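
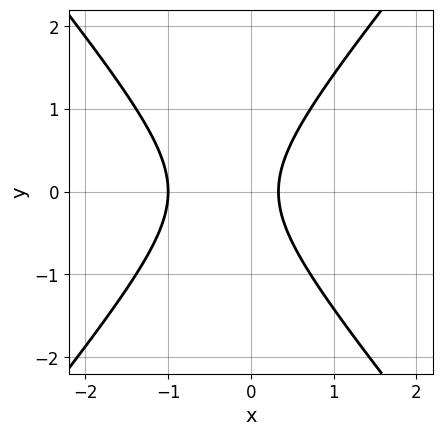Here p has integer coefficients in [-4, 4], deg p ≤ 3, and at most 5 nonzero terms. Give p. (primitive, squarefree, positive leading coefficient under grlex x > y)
3*x^2 - 2*y^2 + 2*x - 1

deg p = 2. No degree-1 curve has this shape.
Symmetries: it's symmetric under y → −y, forcing even powers of y.
Reading off the gridlines: it misses every integer gridline on the y-axis; one x-axis crossing is at x = -1.
Fitting integer coefficients to these (and the overall shape) gives p.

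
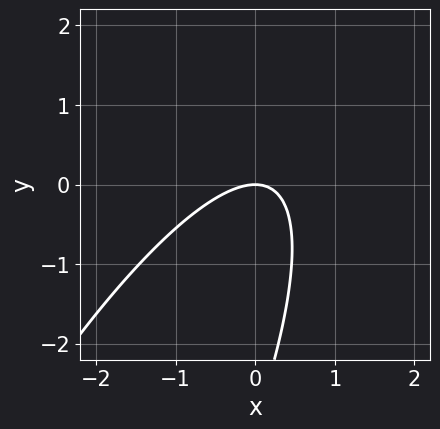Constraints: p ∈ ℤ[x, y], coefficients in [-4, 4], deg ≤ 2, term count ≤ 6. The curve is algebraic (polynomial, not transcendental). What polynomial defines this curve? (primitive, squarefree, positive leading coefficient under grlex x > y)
(a) The degree is 2 — no degree-1 curve has this shape.
(b) Reading off the gridlines: it crosses the x-axis at the gridline x = 0; one y-axis crossing is at y = 0.
(c) Solving for integer coefficients yields p as stated.

3*x^2 - 3*x*y + y^2 + 3*y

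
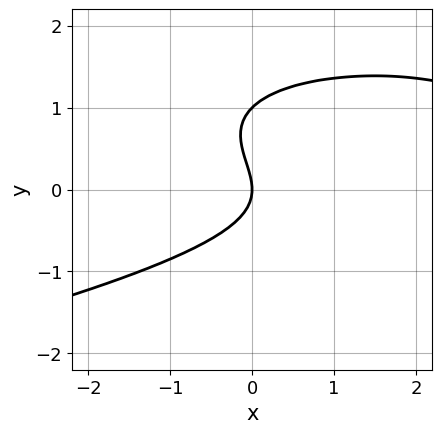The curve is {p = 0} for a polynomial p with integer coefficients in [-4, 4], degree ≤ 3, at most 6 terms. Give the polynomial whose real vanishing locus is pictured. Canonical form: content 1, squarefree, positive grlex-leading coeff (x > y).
Degree: no degree-2 curve has this shape, so deg p = 3.
From the visible intercepts: among the integer gridlines, it crosses the y-axis at y ∈ {0, 1}; it crosses the x-axis at the gridline x = 0.
Fitting integer coefficients to these (and the overall shape) gives p.

3*y^3 + x^2 - 3*y^2 - 3*x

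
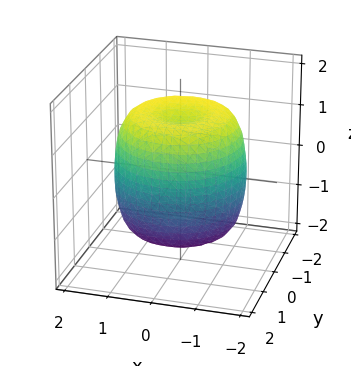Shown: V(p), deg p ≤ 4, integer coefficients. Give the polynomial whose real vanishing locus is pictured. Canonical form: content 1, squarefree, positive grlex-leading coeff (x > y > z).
First, deg p = 4. The shape is more complex than any degree-3 surface.
Then, by symmetry, the surface is invariant under rotation about z: p = q(x² + y², z).
Next, reading off the gridlines: a circular section at z = 1 has radius between 1 and 2.
Finally, assembling these constraints gives the stated polynomial.

2*x^4 + 4*x^2*y^2 + 2*y^4 - 3*x^2 - 3*y^2 + 2*z^2 - 3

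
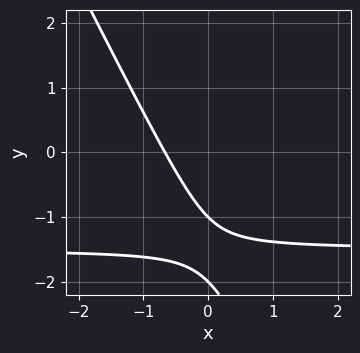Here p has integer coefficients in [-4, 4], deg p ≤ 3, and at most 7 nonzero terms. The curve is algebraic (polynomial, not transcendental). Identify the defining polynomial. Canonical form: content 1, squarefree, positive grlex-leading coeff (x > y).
(a) deg p = 2. A generic line meets the curve in up to 2 points.
(b) From the visible intercepts: among the integer gridlines, it crosses the y-axis at y ∈ {-2, -1}.
(c) Matching integer coefficients to the picture gives p.

2*x*y + y^2 + 3*x + 3*y + 2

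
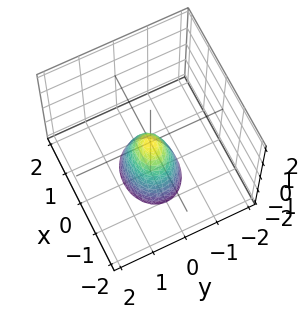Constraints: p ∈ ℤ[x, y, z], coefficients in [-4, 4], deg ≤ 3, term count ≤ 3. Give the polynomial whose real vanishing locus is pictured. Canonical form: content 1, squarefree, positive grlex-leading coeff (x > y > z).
2*x^2 + 3*y^2 + z

First, deg p = 2. A single bowl opening along one axis; a quadric.
Then, symmetries: the x ↦ −x reflection is a symmetry, so x appears only in even powers; mirror symmetry y ↦ −y ⇒ only even powers of y.
Next, checking where it meets the axes: it meets the z-axis at z = 0 (among the integer gridlines); it meets the y-axis at y = 0 (among the integer gridlines); one x-axis crossing is at x = 0.
Finally, putting this together gives p.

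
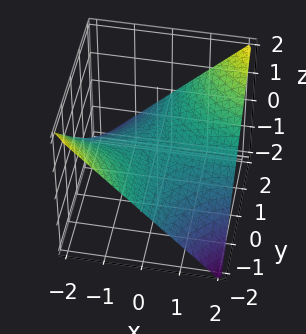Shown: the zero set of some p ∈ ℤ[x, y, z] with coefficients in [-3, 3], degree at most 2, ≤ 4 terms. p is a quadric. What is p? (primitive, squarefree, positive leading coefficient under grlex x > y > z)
x*y - 2*z

1. Degree: a saddle surface; a quadric, so deg p = 2.
2. Reading off the gridlines: every point of the y-axis in the box is on the surface; every point of the x-axis in the box is on the surface; it crosses the z-axis at the gridline z = 0.
3. Together with the visible shape, these determine p as stated.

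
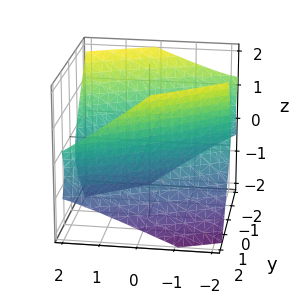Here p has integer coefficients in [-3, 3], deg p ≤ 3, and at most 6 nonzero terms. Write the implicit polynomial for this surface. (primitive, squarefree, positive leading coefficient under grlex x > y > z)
1. The picture has 2 separate pieces.
2. Degree: no degree-1 surface has this shape, so deg p = 2.
3. Against the integer gridlines: among the integer gridlines, it crosses the y-axis at y ∈ {-1, 1}; no z-intercept at any integer in the box.
4. Matching integer coefficients to the picture gives p.

x^2 - 3*x*y - x*z + 3*y^2 - 3*z^2 - 3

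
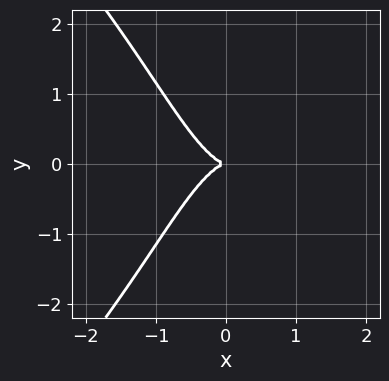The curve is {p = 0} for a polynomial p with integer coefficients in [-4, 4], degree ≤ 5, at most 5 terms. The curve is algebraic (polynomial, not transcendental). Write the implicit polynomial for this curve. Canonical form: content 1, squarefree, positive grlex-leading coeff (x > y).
deg p = 4. No degree-3 curve has this shape.
Symmetries: it's symmetric under y → −y, forcing even powers of y.
Against the integer gridlines: one x-axis crossing is at x = 0; it meets the y-axis at y = 0 (among the integer gridlines).
The integer polynomial consistent with all of this is the stated p.

x^4 - x^2*y^2 - 3*x^3 - 2*y^2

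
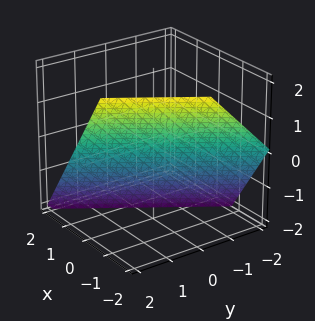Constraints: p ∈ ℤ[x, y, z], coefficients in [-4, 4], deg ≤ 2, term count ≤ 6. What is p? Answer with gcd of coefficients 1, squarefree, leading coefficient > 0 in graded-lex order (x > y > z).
First, degree: the surface is flat (a plane), so deg p = 1.
Then, from the axis intercepts and sections: one z-axis crossing is at z = -1; one y-axis crossing is at y = 1.
Finally, these observations pin down the coefficients.

3*x - 2*y + 2*z + 2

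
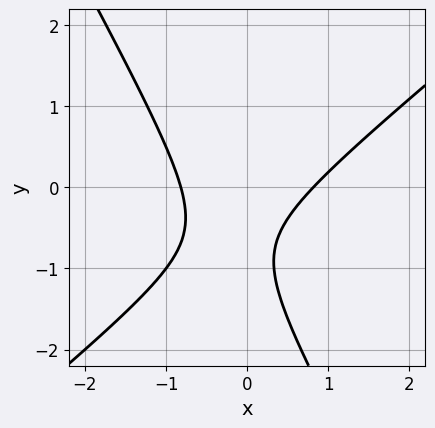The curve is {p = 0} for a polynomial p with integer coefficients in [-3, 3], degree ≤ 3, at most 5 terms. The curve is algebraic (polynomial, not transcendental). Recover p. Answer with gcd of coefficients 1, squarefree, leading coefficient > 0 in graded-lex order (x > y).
deg p = 2.
Reading off the gridlines: the curve avoids every integer y-axis point in the box.
Fitting integer coefficients to these (and the overall shape) gives p.

3*x^2 - 2*x*y - 2*y^2 - 3*y - 2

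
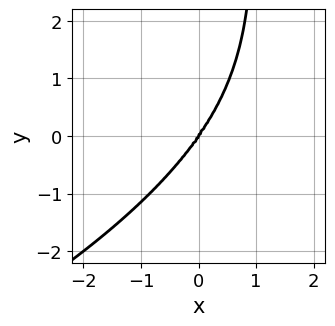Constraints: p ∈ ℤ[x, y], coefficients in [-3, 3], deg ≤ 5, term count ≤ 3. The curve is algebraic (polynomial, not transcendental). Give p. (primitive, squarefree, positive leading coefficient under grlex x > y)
x*y^3 + 3*x^3 - y^3

1. The degree is 4 — no degree-3 curve has this shape.
2. Reading off the gridlines: one y-axis crossing is at y = 0; it meets the x-axis at x = 0 (among the integer gridlines).
3. Solving for integer coefficients yields p as stated.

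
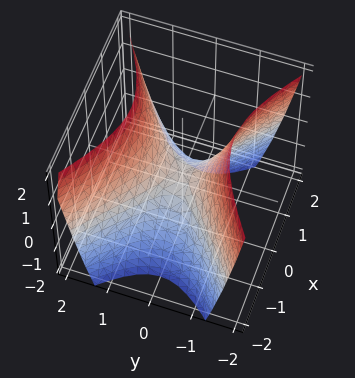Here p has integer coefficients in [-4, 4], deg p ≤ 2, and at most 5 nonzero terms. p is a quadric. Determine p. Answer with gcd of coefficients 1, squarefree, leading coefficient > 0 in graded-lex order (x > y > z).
First, the degree is 2 — a hyperbolic paraboloid; a quadric.
Next, symmetries: it's symmetric under y → −y, forcing even powers of y; the x ↦ −x reflection is a symmetry, so x appears only in even powers.
Next, reading off the gridlines: it crosses the y-axis at the gridline y = 0; it meets the z-axis at z = 0 (among the integer gridlines).
Finally, solving for integer coefficients yields p as stated.

2*x^2 - 3*y^2 + 2*z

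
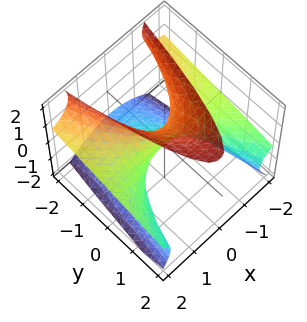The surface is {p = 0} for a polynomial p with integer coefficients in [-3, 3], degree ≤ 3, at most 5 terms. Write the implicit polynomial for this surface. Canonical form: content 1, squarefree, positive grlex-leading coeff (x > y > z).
The degree is 3 — a generic line meets the surface in up to 3 points.
From the axis intercepts and sections: the visible x-axis segment lies entirely on the surface; it meets the y-axis at y = 0 (among the integer gridlines); among the integer gridlines, it crosses the z-axis at z ∈ {0, 1}.
Putting this together gives p.

2*x^2*z - z^3 + z^2 + 2*y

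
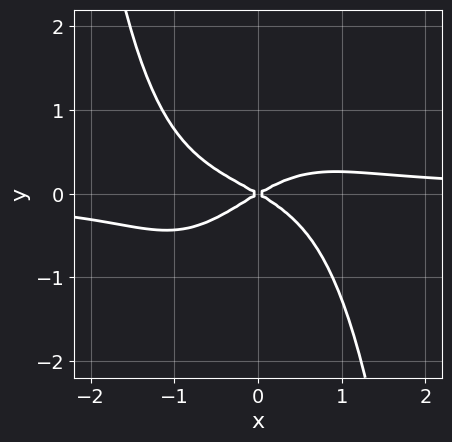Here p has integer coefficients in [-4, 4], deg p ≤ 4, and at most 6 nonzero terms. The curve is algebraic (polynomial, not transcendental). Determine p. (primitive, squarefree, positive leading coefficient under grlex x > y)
(a) Degree: no degree-3 curve has this shape, so deg p = 4.
(b) Against the integer gridlines: it crosses the x-axis at the gridline x = 0; it crosses the y-axis at the gridline y = 0.
(c) Together with the visible shape, these determine p as stated.

2*x^3*y + x^2*y - x^2 + 3*y^2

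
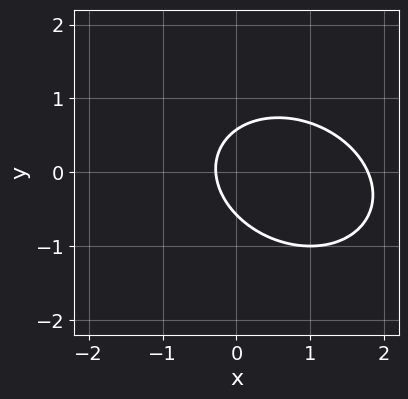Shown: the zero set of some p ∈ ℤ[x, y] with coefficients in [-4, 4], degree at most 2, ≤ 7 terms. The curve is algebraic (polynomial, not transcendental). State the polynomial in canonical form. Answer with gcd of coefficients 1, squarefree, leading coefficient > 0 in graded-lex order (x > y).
First, degree: a generic line meets the curve in up to 2 points, so deg p = 2.
Finally, matching integer coefficients to the picture gives p.

2*x^2 + x*y + 3*y^2 - 3*x - 1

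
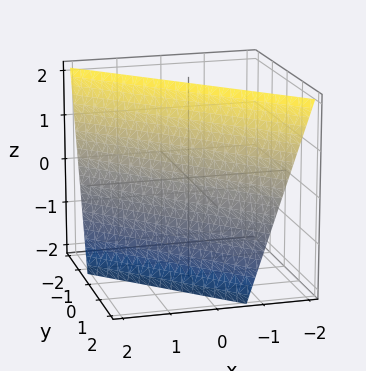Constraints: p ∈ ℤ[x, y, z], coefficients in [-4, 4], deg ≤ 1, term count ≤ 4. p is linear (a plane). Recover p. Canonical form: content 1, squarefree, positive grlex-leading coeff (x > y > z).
3*x + 3*y + z - 2

(a) The degree is 1 — the surface is flat (a plane).
(b) Observable constraints: it crosses the z-axis at the gridline z = 2.
(c) These observations pin down the coefficients.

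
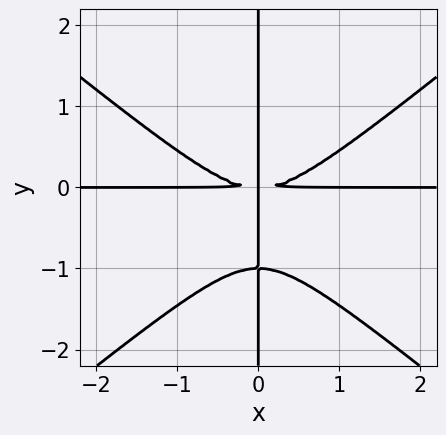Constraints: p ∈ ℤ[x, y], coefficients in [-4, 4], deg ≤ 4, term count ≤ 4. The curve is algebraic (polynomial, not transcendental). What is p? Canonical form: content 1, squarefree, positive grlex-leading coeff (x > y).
2*x^3*y - 3*x*y^3 - 3*x*y^2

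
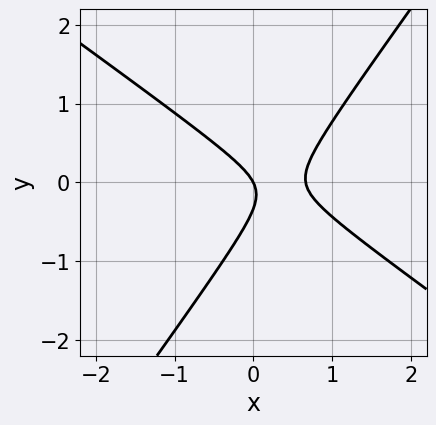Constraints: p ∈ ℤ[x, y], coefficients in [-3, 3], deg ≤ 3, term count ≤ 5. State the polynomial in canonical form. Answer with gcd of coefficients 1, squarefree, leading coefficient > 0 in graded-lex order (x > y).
3*x^2 + 2*x*y - 3*y^2 - 2*x - y

First, deg p = 2. No degree-1 curve has this shape.
Then, observable constraints: it meets the y-axis at y = 0 (among the integer gridlines); one x-axis crossing is at x = 0.
Finally, putting this together gives p.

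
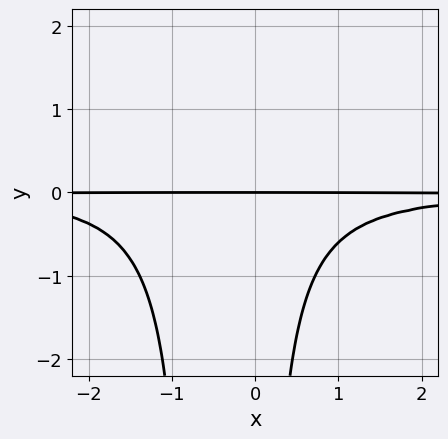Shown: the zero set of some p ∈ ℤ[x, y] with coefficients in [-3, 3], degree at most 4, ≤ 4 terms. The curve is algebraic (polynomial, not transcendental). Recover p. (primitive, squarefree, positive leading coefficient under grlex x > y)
3*x^2*y^2 + 2*x*y^2 + 3*y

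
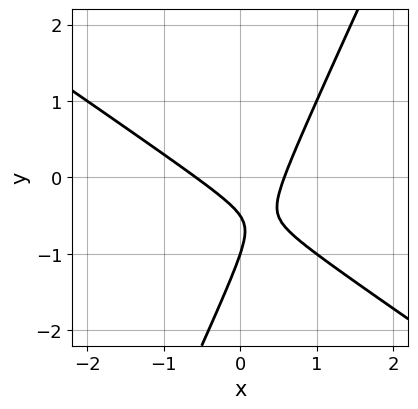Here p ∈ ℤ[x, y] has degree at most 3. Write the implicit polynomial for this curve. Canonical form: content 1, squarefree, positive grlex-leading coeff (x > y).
3*x^2 + 3*x*y - 2*y^2 - 3*y - 1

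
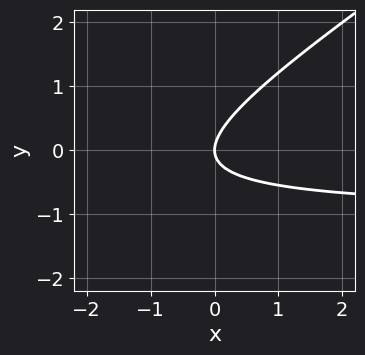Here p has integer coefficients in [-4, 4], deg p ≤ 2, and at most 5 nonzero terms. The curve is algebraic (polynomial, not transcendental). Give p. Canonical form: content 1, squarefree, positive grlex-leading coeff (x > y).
2*x*y - 3*y^2 + 2*x

First, degree: a generic line meets the curve in up to 2 points, so deg p = 2.
Next, reading off the gridlines: it crosses the y-axis at the gridline y = 0; it meets the x-axis at x = 0 (among the integer gridlines).
Finally, assembling these constraints gives the stated polynomial.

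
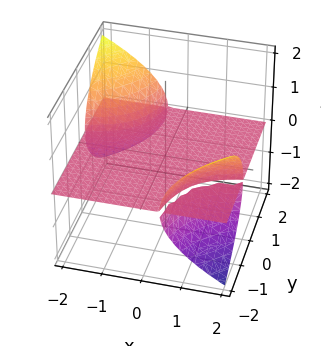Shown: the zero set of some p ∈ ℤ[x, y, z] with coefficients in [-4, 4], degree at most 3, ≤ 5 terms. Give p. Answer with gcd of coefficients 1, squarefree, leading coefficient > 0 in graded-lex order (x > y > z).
x*y*z + z^3 + z

The picture has 3 separate pieces.
Degree: the shape is more complex than any degree-2 surface, so deg p = 3.
From the axis intercepts and sections: the visible x-axis segment lies entirely on the surface; it meets the z-axis at z = 0 (among the integer gridlines); every point of the y-axis in the box is on the surface.
These observations pin down the coefficients.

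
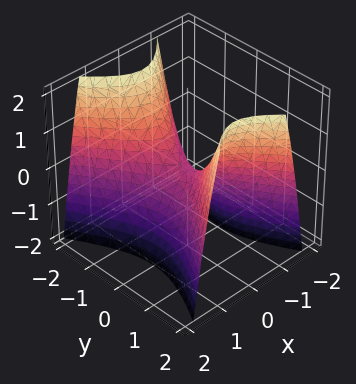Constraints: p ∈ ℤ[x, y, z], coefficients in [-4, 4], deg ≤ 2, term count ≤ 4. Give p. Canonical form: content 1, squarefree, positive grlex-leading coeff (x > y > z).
2*x^2 - y^2 + z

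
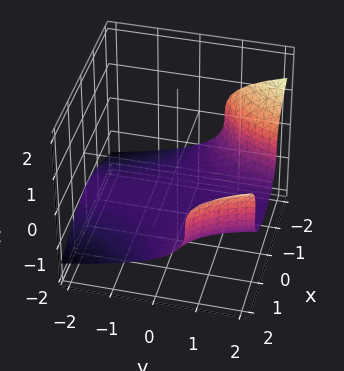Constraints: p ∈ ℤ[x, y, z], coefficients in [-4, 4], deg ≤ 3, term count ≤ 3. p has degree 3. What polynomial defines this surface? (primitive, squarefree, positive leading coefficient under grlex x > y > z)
x^2*y - 3*z^3 - 3

deg p = 3. No degree-2 surface has this shape.
Checking where it meets the axes: the surface avoids every integer x-axis point in the box; it meets the z-axis at z = -1 (among the integer gridlines); the surface avoids every integer y-axis point in the box.
Together with the visible shape, these determine p as stated.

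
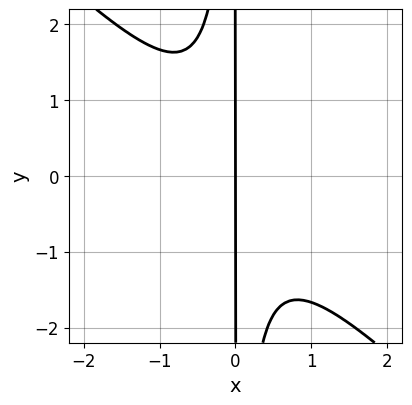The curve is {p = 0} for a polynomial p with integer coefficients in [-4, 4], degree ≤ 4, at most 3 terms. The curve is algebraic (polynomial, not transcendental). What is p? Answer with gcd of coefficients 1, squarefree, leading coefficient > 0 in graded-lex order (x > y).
3*x^3 + 3*x^2*y + 2*x

1. Degree: no degree-2 curve has this shape, so deg p = 3.
2. From the axis intercepts and sections: it crosses the x-axis at the gridline x = 0; every point of the y-axis in the box is on the curve.
3. Assembling these constraints gives the stated polynomial.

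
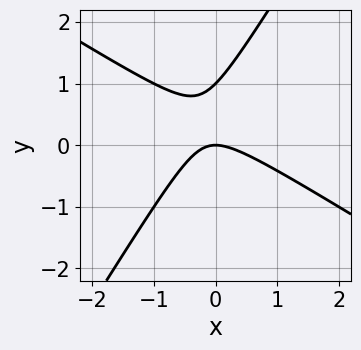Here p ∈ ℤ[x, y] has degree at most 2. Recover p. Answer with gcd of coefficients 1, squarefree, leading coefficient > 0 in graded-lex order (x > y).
x^2 + x*y - y^2 + y

Degree: the shape is more complex than any degree-1 curve, so deg p = 2.
From the axis intercepts and sections: it crosses the x-axis at the gridline x = 0; among the integer gridlines, it crosses the y-axis at y ∈ {0, 1}.
Assembling these constraints gives the stated polynomial.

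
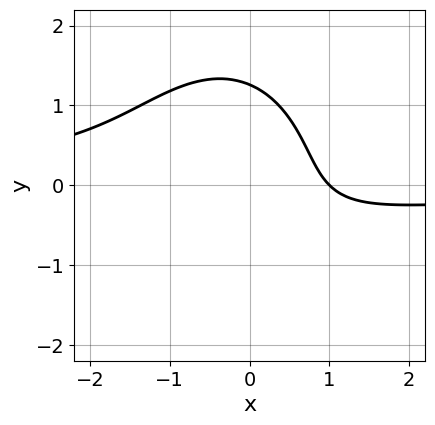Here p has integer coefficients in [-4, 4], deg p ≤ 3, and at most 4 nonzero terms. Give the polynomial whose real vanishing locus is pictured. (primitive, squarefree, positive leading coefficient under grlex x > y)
The degree is 3 — a generic line meets the curve in up to 3 points.
From the axis intercepts and sections: it meets the x-axis at x = 1 (among the integer gridlines).
These observations pin down the coefficients.

2*x^2*y + y^3 + 2*x - 2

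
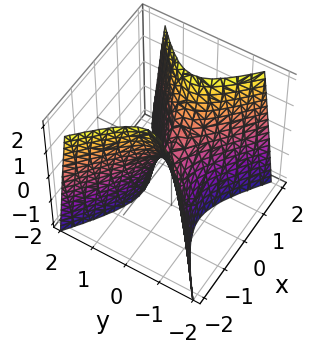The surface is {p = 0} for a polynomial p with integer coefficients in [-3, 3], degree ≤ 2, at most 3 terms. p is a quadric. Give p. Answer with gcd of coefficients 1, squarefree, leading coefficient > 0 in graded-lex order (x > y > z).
2*x^2 - 3*y^2 - z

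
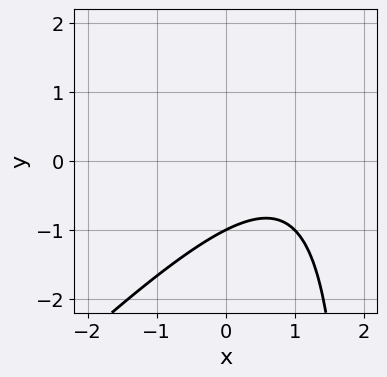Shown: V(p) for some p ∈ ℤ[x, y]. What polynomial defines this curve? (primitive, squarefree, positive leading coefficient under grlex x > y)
x^2 - x*y - 2*x + 2*y + 2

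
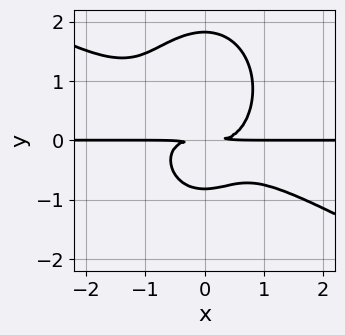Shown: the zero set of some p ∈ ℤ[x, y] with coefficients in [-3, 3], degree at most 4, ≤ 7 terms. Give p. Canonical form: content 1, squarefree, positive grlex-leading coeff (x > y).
2*x^3*y + 3*x^2*y^2 + 2*y^4 - 2*y^3 - 3*y^2

The degree is 4 — no degree-3 curve has this shape.
Reading off the gridlines: the visible x-axis segment lies entirely on the curve.
Fitting integer coefficients to these (and the overall shape) gives p.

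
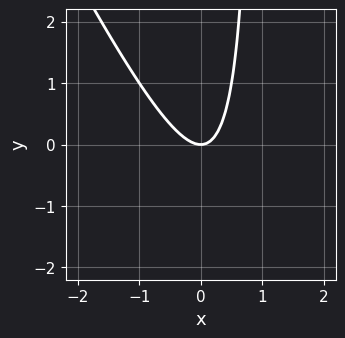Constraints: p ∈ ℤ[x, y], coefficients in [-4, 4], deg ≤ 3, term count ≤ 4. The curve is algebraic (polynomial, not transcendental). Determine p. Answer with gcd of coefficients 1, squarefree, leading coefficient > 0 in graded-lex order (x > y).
1. deg p = 2. No degree-1 curve has this shape.
2. Reading off the gridlines: one x-axis crossing is at x = 0; one y-axis crossing is at y = 0.
3. Putting this together gives p.

2*x^2 + x*y - y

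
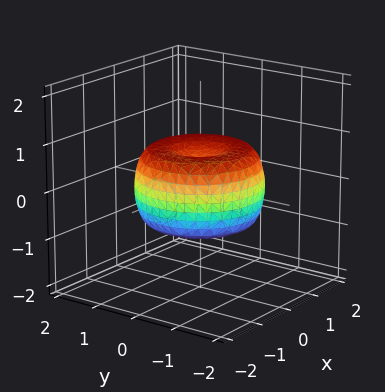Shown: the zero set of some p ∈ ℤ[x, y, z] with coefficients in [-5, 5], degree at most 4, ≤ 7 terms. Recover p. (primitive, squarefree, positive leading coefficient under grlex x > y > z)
2*x^4 + 4*x^2*y^2 + 2*y^4 - 3*x^2 - 3*y^2 + 3*z^2 - 1

First, degree: no degree-3 surface has this shape, so deg p = 4.
Next, symmetries: every cross-section ⟂ z is a circle, so x, y appear only via x² + y².
Then, against the integer gridlines: a circular section at z = 0 has radius between 1 and 2.
Finally, matching integer coefficients to the picture gives p.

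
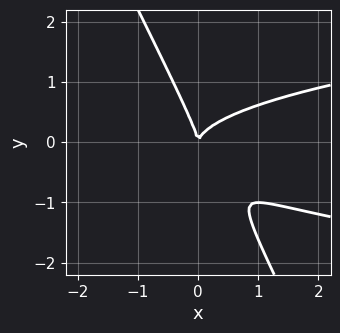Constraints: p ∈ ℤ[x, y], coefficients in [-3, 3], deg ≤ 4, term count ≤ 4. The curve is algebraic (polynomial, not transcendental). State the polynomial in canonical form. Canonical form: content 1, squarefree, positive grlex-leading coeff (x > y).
First, deg p = 3. A generic line meets the curve in up to 3 points.
Next, observable constraints: it crosses the y-axis at the gridline y = 0; it meets the x-axis at x = 0 (among the integer gridlines).
Finally, these observations pin down the coefficients.

2*x*y^2 + y^3 - x^2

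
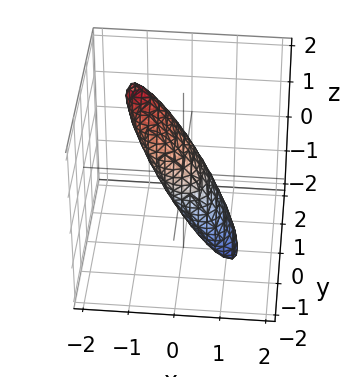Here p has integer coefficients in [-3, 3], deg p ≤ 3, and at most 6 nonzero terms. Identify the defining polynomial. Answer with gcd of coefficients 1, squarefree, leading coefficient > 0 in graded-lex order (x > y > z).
3*x^2 + x*y + 3*x*z + 2*y^2 + z^2 - 1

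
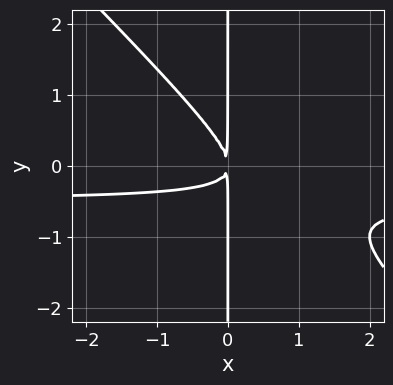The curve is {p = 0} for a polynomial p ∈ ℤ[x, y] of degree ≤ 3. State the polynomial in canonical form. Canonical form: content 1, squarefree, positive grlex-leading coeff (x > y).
(a) The degree is 3 — a generic line meets the curve in up to 3 points.
(b) Against the integer gridlines: the visible y-axis segment lies entirely on the curve.
(c) These observations pin down the coefficients.

2*x^2*y + 2*x*y^2 + x^2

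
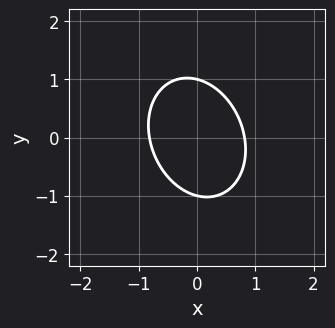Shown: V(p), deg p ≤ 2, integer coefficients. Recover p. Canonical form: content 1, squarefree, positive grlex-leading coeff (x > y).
3*x^2 + x*y + 2*y^2 - 2

deg p = 2.
From the axis intercepts and sections: the y-axis gridline crossings are at y ∈ {-1, 1}.
Matching integer coefficients to the picture gives p.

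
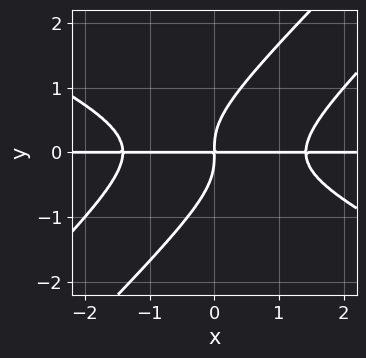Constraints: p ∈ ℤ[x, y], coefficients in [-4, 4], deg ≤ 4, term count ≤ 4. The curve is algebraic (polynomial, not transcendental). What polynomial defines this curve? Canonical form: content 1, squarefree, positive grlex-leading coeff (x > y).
x^3*y - 3*x*y^3 + 2*y^4 - 2*x*y

(a) The degree is 4 — a generic line meets the curve in up to 4 points.
(b) Against the integer gridlines: every point of the x-axis in the box is on the curve.
(c) These observations pin down the coefficients.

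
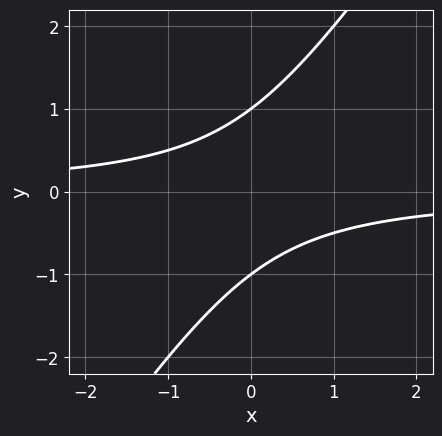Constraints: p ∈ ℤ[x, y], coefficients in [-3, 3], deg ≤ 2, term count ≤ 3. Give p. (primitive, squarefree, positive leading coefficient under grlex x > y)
3*x*y - 2*y^2 + 2

(a) The degree is 2 — no degree-1 curve has this shape.
(b) Checking where it meets the axes: it misses every integer gridline on the x-axis; among the integer gridlines, it crosses the y-axis at y ∈ {-1, 1}.
(c) Together with the visible shape, these determine p as stated.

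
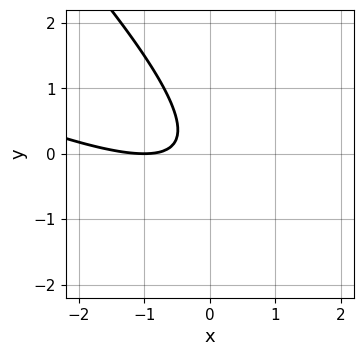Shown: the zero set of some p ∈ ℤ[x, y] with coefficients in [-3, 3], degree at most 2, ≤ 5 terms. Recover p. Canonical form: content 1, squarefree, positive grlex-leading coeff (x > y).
(a) deg p = 2.
(b) Checking where it meets the axes: it crosses the x-axis at the gridline x = -1; no y-intercept at any integer in the box.
(c) Together with the visible shape, these determine p as stated.

x^2 + 3*x*y + 2*y^2 + 2*x + 1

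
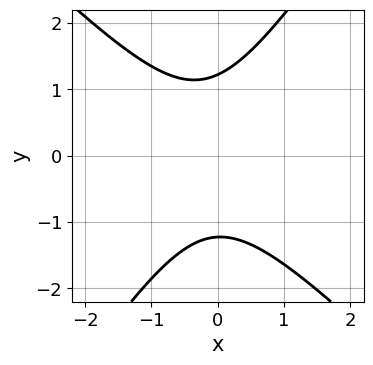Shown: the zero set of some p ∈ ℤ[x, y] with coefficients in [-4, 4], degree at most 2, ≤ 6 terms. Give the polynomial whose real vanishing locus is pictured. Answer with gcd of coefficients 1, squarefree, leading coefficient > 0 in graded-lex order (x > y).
3*x^2 + x*y - 2*y^2 + x + 3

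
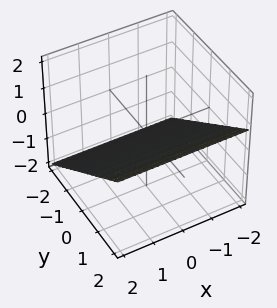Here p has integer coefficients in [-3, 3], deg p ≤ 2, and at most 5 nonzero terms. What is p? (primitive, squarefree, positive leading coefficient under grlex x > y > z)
2*y - 3*z - 2

deg p = 1.
Observable constraints: it meets the y-axis at y = 1 (among the integer gridlines); it misses every integer gridline on the x-axis.
Matching integer coefficients to the picture gives p.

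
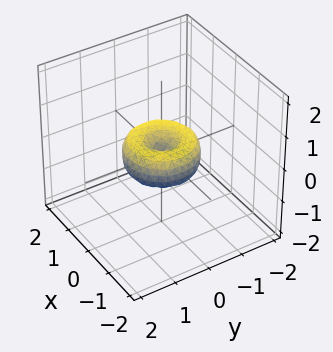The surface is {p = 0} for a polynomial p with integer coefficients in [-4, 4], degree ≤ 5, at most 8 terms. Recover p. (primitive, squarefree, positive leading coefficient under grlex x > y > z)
x^4 + 2*x^2*y^2 + y^4 - x^2 - y^2 + z^2

1. deg p = 4. The shape is more complex than any degree-3 surface.
2. Symmetries: rotational symmetry about the z-axis ⇒ p depends on x, y only through x² + y².
3. Reading off the gridlines: it meets the z-axis at z = 0 (among the integer gridlines); the y-axis gridline crossings are at y ∈ {-1, 0, 1}.
4. Fitting integer coefficients to these (and the overall shape) gives p. Check: (1, 0, 0) on the x-axis lies on the surface, and p(1, 0, 0) = 0. ✓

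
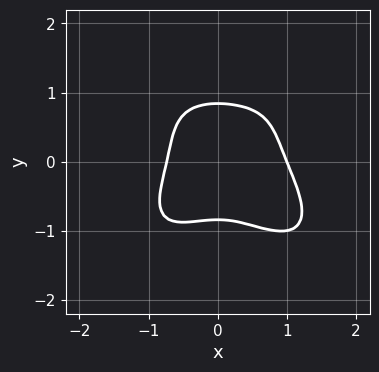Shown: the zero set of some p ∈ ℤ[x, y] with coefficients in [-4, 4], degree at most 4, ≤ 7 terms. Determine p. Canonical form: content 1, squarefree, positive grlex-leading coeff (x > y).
First, deg p = 4.
Next, observable constraints: it crosses the x-axis at the gridline x = 1.
Finally, assembling these constraints gives the stated polynomial.

2*x^4 + 2*y^4 - x^3 + 2*x^2*y - 1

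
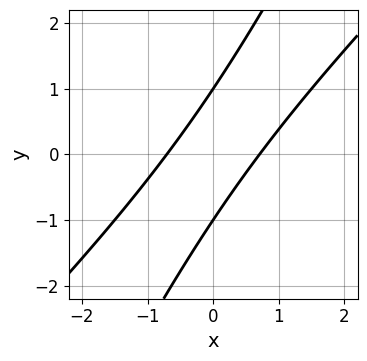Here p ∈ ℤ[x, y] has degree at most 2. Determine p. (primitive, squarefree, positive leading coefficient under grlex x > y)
1. deg p = 2. A generic line meets the curve in up to 2 points.
2. From the visible intercepts: among the integer gridlines, it crosses the y-axis at y ∈ {-1, 1}.
3. Assembling these constraints gives the stated polynomial.

2*x^2 - 3*x*y + y^2 - 1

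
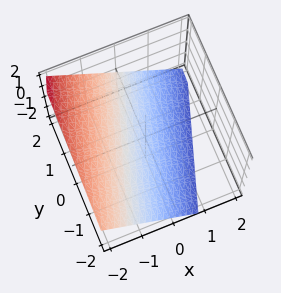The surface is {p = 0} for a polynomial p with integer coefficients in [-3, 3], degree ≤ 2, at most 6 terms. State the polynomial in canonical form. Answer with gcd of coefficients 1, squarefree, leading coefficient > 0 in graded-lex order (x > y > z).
(a) deg p = 1.
(b) Checking where it meets the axes: one y-axis crossing is at y = 2.
(c) Assembling these constraints gives the stated polynomial.

3*x - y + 3*z + 2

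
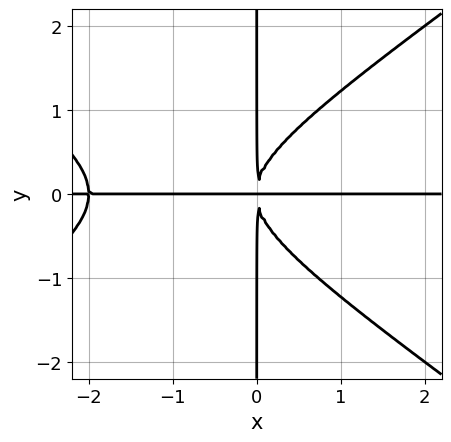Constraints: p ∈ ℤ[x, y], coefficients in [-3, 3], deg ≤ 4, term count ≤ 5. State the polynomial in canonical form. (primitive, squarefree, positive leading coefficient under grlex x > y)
1. deg p = 4. No degree-3 curve has this shape.
2. Reading off the gridlines: every point of the x-axis in the box is on the curve; the visible y-axis segment lies entirely on the curve.
3. Together with the visible shape, these determine p as stated.

x^3*y - 2*x*y^3 + 2*x^2*y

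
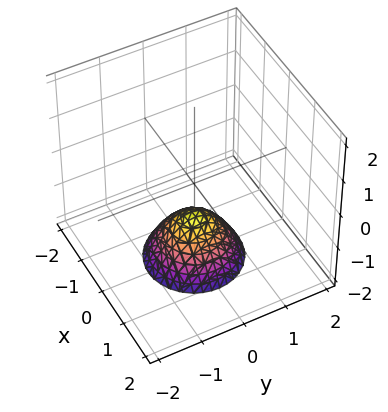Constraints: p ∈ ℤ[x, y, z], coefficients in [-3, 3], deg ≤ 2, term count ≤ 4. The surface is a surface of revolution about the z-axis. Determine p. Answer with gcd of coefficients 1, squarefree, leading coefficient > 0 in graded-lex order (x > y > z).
1. The degree is 2 — no degree-1 surface has this shape.
2. By symmetry, every cross-section ⟂ z is a circle, so x, y appear only via x² + y².
3. Checking where it meets the axes: it crosses the z-axis at the gridline z = -1; the surface avoids every integer y-axis point in the box; a circular section at z = -2 has radius exactly 1; no x-intercept at any integer in the box.
4. Assembling these constraints gives the stated polynomial.

x^2 + y^2 + z + 1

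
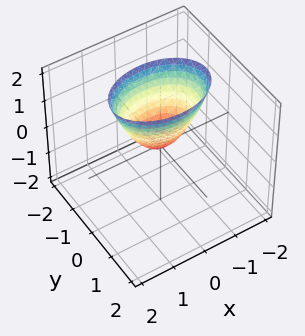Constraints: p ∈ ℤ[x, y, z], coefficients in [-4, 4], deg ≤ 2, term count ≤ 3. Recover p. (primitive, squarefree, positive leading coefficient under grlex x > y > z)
First, degree: a single bowl opening along one axis; a quadric, so deg p = 2.
Next, symmetries: the x ↦ −x reflection is a symmetry, so x appears only in even powers; mirror symmetry y ↦ −y ⇒ only even powers of y.
Next, against the integer gridlines: it meets the x-axis at x = 0 (among the integer gridlines); it meets the y-axis at y = 0 (among the integer gridlines); one z-axis crossing is at z = 0.
Finally, assembling these constraints gives the stated polynomial.

x^2 + 2*y^2 - z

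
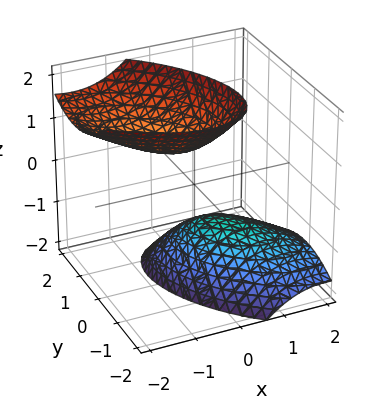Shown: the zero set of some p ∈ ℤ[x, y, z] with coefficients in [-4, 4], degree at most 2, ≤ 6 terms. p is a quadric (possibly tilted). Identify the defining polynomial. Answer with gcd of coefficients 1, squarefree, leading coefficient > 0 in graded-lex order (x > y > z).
1. The picture has 2 separate pieces.
2. deg p = 2.
3. Against the integer gridlines: no x-intercept at any integer in the box; the surface avoids every integer y-axis point in the box; among the integer gridlines, it crosses the z-axis at z ∈ {-1, 1}.
4. Matching integer coefficients to the picture gives p.

3*x^2 + 3*x*y + 3*x*z + 3*y^2 - 2*z^2 + 2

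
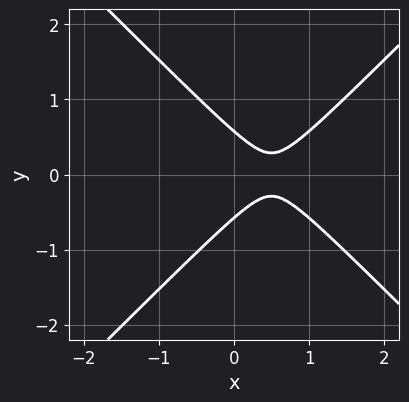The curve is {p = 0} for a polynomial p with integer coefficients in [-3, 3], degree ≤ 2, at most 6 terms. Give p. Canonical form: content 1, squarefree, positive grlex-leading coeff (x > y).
3*x^2 - 3*y^2 - 3*x + 1

1. The degree is 2 — the shape is more complex than any degree-1 curve.
2. Symmetries: it's symmetric under y → −y, forcing even powers of y.
3. Observable constraints: it misses every integer gridline on the x-axis.
4. Solving for integer coefficients yields p as stated.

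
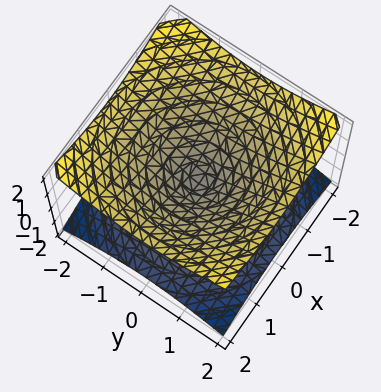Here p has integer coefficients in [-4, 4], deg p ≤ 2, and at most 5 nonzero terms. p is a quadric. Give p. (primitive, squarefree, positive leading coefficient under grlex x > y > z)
The degree is 2 — two nappes meeting at a single point; a quadric.
Symmetries: the z-axis is an axis of rotation, so x and y enter only as x² + y²; it's symmetric under z → −z, forcing even powers of z.
Against the integer gridlines: it meets the z-axis at z = 0 (among the integer gridlines); one y-axis crossing is at y = 0; it meets the x-axis at x = 0 (among the integer gridlines).
The integer polynomial consistent with all of this is the stated p.

x^2 + y^2 - 2*z^2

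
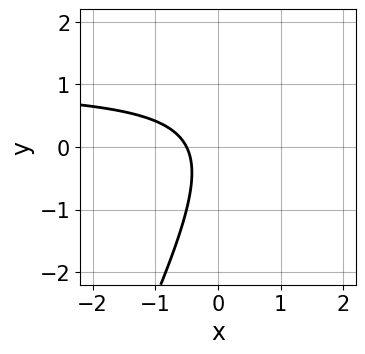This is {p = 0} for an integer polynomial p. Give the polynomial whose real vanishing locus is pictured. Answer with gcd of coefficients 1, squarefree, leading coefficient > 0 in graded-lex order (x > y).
2*x*y - y^2 - 2*x - 1

1. The degree is 2 — no degree-1 curve has this shape.
2. From the visible intercepts: no y-intercept at any integer in the box.
3. Assembling these constraints gives the stated polynomial.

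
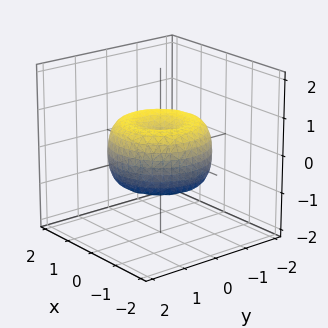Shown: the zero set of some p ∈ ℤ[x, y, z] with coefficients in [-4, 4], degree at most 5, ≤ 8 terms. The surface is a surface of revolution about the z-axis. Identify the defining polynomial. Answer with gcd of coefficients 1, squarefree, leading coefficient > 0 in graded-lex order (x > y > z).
2*x^4 + 4*x^2*y^2 + 2*y^4 - 3*x^2 - 3*y^2 + 3*z^2 - 1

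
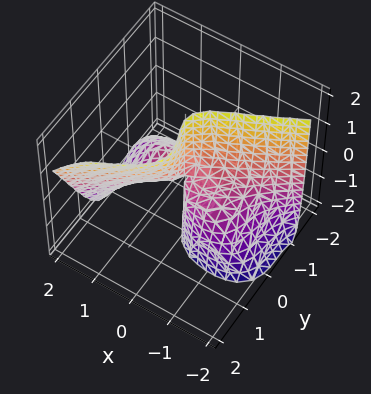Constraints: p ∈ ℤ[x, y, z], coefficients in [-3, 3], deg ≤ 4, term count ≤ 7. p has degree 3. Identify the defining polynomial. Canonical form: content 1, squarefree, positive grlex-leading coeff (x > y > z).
First, the degree is 3 — no degree-2 surface has this shape.
Then, from the axis intercepts and sections: it meets the y-axis at y = 0 (among the integer gridlines); the visible z-axis segment lies entirely on the surface.
Finally, putting this together gives p.

x^3 - 3*y^3 + 2*y^2*z + x*y + 2*x*z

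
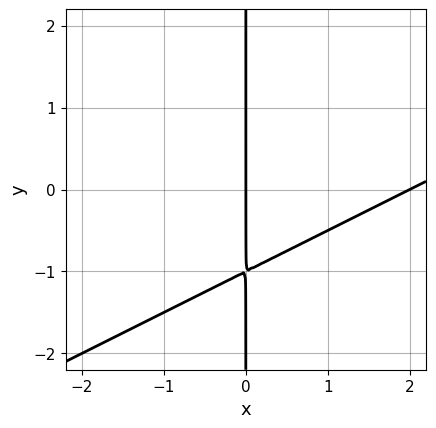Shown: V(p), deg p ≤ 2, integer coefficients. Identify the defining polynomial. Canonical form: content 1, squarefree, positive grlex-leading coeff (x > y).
(a) deg p = 2.
(b) Observable constraints: every point of the y-axis in the box is on the curve; among the integer gridlines, it crosses the x-axis at x ∈ {0, 2}.
(c) Matching integer coefficients to the picture gives p.

x^2 - 2*x*y - 2*x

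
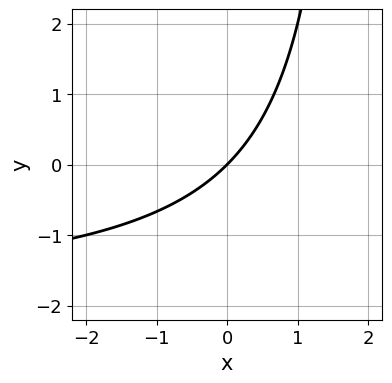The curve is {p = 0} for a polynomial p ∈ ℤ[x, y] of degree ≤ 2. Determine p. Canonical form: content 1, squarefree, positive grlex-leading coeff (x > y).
x*y + 2*x - 2*y

(a) Degree: no degree-1 curve has this shape, so deg p = 2.
(b) Against the integer gridlines: it meets the x-axis at x = 0 (among the integer gridlines); it meets the y-axis at y = 0 (among the integer gridlines).
(c) The integer polynomial consistent with all of this is the stated p.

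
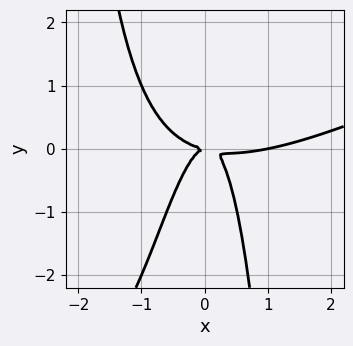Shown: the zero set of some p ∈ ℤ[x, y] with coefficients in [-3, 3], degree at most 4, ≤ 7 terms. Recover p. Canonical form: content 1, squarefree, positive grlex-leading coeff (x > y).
x^4 - 2*x^3*y - x^3 - 3*x^2*y - y^2

1. deg p = 4.
2. From the visible intercepts: the x-axis gridline crossings are at x ∈ {0, 1}; it meets the y-axis at y = 0 (among the integer gridlines).
3. Fitting integer coefficients to these (and the overall shape) gives p.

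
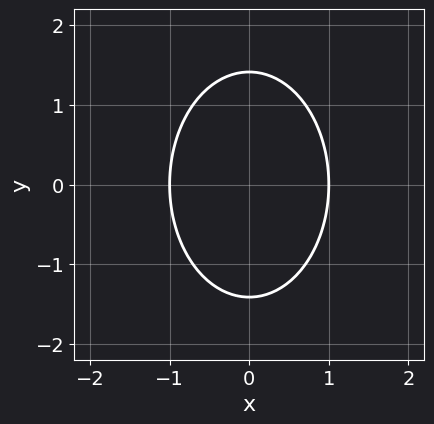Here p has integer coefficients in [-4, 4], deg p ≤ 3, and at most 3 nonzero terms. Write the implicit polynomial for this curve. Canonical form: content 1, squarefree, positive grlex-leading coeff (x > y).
deg p = 2. No degree-1 curve has this shape.
Symmetries: the x ↦ −x reflection is a symmetry, so x appears only in even powers; mirror symmetry y ↦ −y ⇒ only even powers of y.
Reading off the gridlines: the x-axis gridline crossings are at x ∈ {-1, 1}.
Assembling these constraints gives the stated polynomial.

2*x^2 + y^2 - 2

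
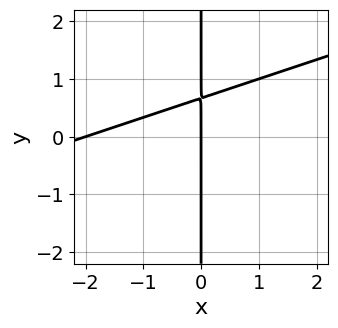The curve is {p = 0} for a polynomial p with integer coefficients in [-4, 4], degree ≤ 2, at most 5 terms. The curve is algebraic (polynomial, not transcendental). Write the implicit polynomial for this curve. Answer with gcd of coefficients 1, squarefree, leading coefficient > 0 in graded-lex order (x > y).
x^2 - 3*x*y + 2*x

The degree is 2 — the shape is more complex than any degree-1 curve.
Against the integer gridlines: among the integer gridlines, it crosses the x-axis at x ∈ {-2, 0}; the visible y-axis segment lies entirely on the curve.
These observations pin down the coefficients.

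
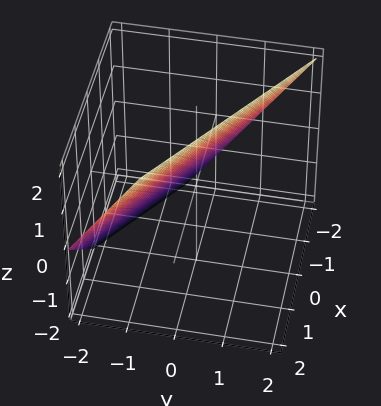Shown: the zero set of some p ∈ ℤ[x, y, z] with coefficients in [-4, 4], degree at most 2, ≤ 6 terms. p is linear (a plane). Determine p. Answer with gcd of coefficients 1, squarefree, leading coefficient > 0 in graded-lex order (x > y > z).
1. The degree is 1 — the surface is flat (a plane).
2. Reading off the gridlines: it meets the x-axis at x = -1 (among the integer gridlines); one z-axis crossing is at z = 1.
3. Fitting integer coefficients to these (and the overall shape) gives p.

2*x + 3*y - 2*z + 2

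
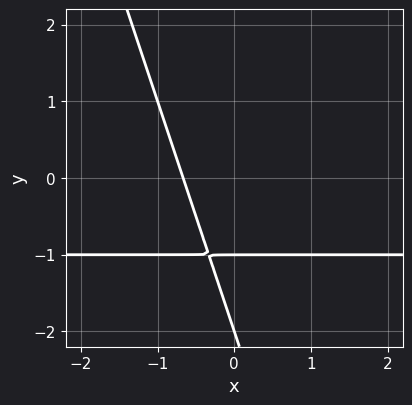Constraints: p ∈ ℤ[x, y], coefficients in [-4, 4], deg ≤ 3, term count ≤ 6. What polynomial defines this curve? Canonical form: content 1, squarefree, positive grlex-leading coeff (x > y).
3*x*y + y^2 + 3*x + 3*y + 2

1. The degree is 2 — no degree-1 curve has this shape.
2. Observable constraints: among the integer gridlines, it crosses the y-axis at y ∈ {-2, -1}.
3. Matching integer coefficients to the picture gives p.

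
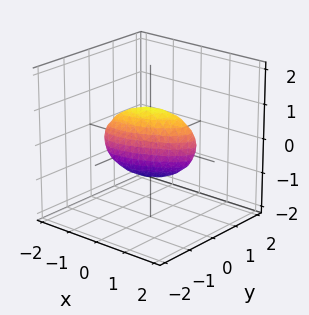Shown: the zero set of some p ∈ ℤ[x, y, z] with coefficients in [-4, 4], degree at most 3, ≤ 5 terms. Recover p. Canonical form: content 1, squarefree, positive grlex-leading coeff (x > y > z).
x^2 - 2*x*y + 3*y^2 + z^2 - 1

1. The degree is 2 — the shape is more complex than any degree-1 surface.
2. From the visible intercepts: among the integer gridlines, it crosses the x-axis at x ∈ {-1, 1}; among the integer gridlines, it crosses the z-axis at z ∈ {-1, 1}.
3. These observations pin down the coefficients.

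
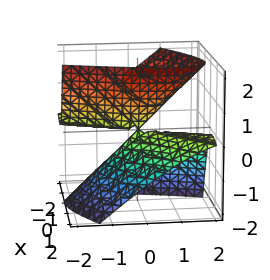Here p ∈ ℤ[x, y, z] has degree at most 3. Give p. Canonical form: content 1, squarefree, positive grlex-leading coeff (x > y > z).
2*x^2 - 3*x*y + 3*x*z + y^2 - z^2

(a) The picture has 2 separate pieces.
(b) The degree is 2 — no degree-1 surface has this shape.
(c) Observable constraints: it meets the y-axis at y = 0 (among the integer gridlines); it meets the x-axis at x = 0 (among the integer gridlines).
(d) Together with the visible shape, these determine p as stated.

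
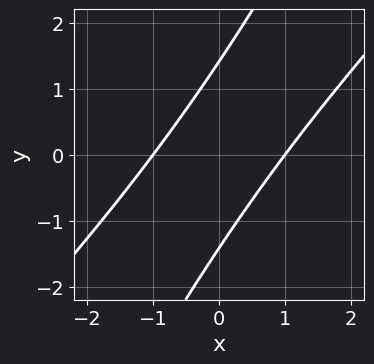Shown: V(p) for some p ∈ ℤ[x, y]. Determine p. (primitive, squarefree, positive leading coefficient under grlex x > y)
2*x^2 - 3*x*y + y^2 - 2

First, the degree is 2 — no degree-1 curve has this shape.
Next, from the axis intercepts and sections: among the integer gridlines, it crosses the x-axis at x ∈ {-1, 1}.
Finally, these observations pin down the coefficients.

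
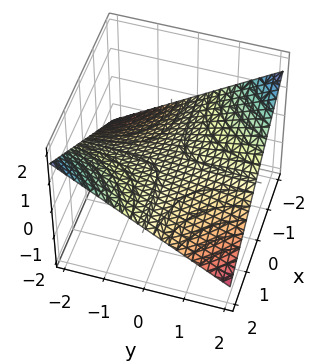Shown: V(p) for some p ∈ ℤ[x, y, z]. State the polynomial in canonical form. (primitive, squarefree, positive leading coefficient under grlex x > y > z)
x*y + 3*z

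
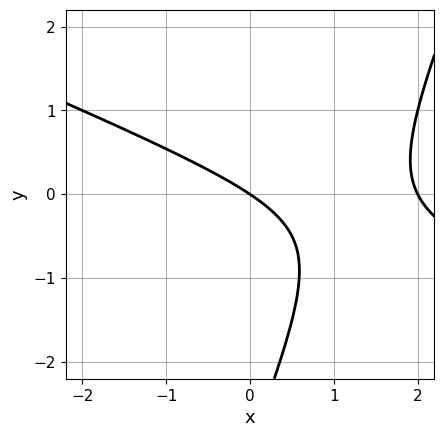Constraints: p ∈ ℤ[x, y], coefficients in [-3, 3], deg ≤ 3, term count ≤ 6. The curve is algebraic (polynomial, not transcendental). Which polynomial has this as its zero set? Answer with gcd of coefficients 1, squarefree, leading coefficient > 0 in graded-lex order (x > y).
x^2 + 2*x*y - y^2 - 2*x - 3*y

1. Degree: the shape is more complex than any degree-1 curve, so deg p = 2.
2. From the visible intercepts: the x-axis gridline crossings are at x ∈ {0, 2}; it crosses the y-axis at the gridline y = 0.
3. The integer polynomial consistent with all of this is the stated p.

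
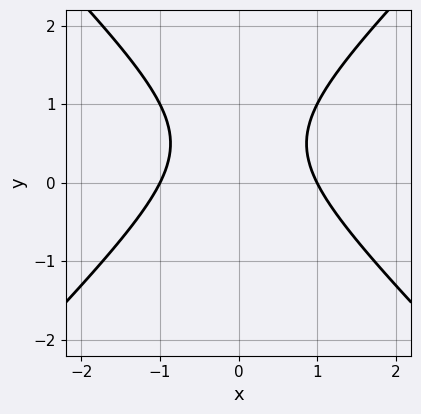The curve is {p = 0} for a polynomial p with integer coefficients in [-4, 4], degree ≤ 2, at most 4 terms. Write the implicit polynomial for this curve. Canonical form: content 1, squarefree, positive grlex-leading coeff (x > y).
x^2 - y^2 + y - 1

(a) The degree is 2 — no degree-1 curve has this shape.
(b) Symmetries: it's symmetric under x → −x, forcing even powers of x.
(c) Against the integer gridlines: among the integer gridlines, it crosses the x-axis at x ∈ {-1, 1}; it misses every integer gridline on the y-axis.
(d) Fitting integer coefficients to these (and the overall shape) gives p.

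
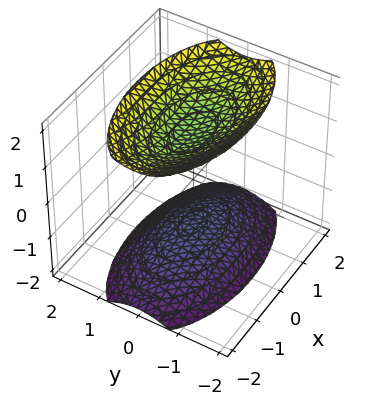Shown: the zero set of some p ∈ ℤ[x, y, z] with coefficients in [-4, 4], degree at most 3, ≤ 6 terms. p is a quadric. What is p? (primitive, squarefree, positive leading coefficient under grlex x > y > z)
x^2 + 3*y^2 - 2*z^2 + 3

First, there are 2 components. Treating them together as one polynomial.
Then, deg p = 2. Two sheets facing apart; a quadric.
Next, symmetries: mirror symmetry y ↦ −y ⇒ only even powers of y; it's symmetric under z → −z, forcing even powers of z; mirror symmetry x ↦ −x ⇒ only even powers of x.
Next, reading off the gridlines: it misses every integer gridline on the x-axis; the surface avoids every integer y-axis point in the box.
Finally, these observations pin down the coefficients.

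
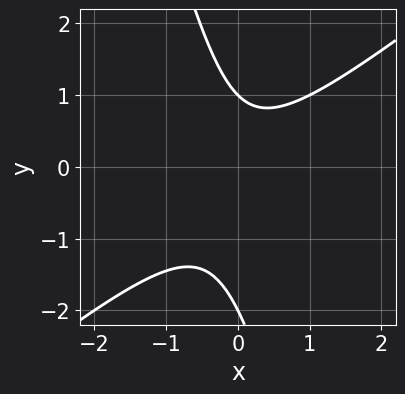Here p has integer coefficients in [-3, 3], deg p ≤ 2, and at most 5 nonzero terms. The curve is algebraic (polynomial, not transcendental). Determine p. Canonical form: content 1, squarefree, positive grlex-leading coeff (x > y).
1. Degree: the shape is more complex than any degree-1 curve, so deg p = 2.
2. Checking where it meets the axes: the curve avoids every integer x-axis point in the box; among the integer gridlines, it crosses the y-axis at y ∈ {-2, 1}.
3. Assembling these constraints gives the stated polynomial.

3*x^2 - 3*x*y - y^2 - y + 2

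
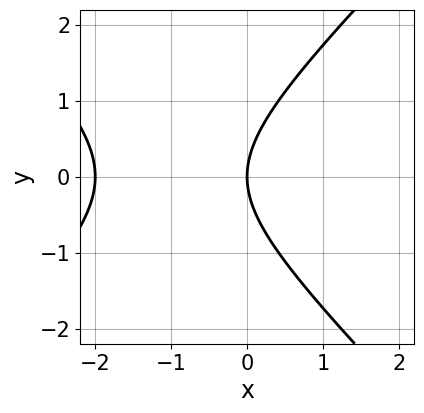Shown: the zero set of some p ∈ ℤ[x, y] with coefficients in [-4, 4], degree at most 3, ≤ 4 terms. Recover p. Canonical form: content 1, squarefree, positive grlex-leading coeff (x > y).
x^2 - y^2 + 2*x

(a) deg p = 2.
(b) Symmetries: it's symmetric under y → −y, forcing even powers of y.
(c) Observable constraints: among the integer gridlines, it crosses the x-axis at x ∈ {-2, 0}; it meets the y-axis at y = 0 (among the integer gridlines).
(d) Fitting integer coefficients to these (and the overall shape) gives p.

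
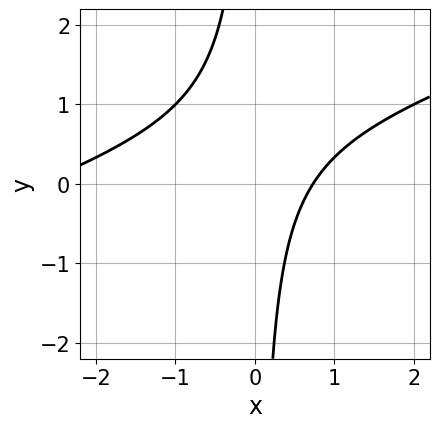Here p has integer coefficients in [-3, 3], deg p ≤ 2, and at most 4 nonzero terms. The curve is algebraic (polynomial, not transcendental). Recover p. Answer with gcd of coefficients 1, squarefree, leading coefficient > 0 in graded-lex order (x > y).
x^2 - 3*x*y + 2*x - 2

(a) deg p = 2. The shape is more complex than any degree-1 curve.
(b) Against the integer gridlines: no y-intercept at any integer in the box.
(c) Solving for integer coefficients yields p as stated.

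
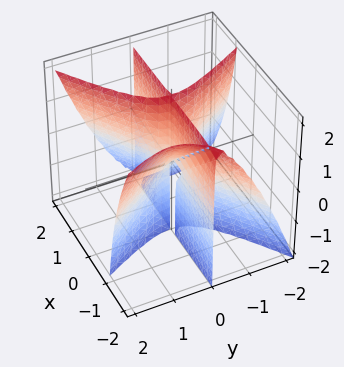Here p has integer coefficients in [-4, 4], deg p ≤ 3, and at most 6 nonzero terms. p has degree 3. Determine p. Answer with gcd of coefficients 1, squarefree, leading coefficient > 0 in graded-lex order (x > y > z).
(a) deg p = 3. No degree-2 surface has this shape.
(b) Observable constraints: every point of the x-axis in the box is on the surface; one y-axis crossing is at y = 0; every point of the z-axis in the box is on the surface.
(c) Putting this together gives p.

x^2*y - x*y^2 + x*y*z - y^3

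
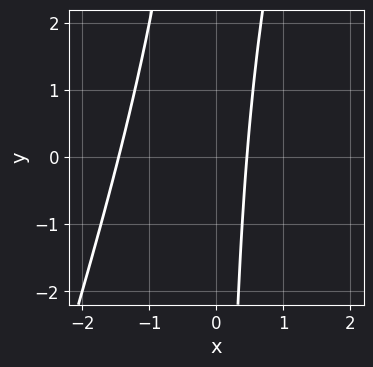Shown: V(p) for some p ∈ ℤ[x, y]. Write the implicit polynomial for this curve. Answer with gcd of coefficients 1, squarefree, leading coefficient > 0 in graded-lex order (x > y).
1. Degree: a generic line meets the curve in up to 2 points, so deg p = 2.
2. Reading off the gridlines: it misses every integer gridline on the y-axis.
3. Together with the visible shape, these determine p as stated.

3*x^2 - x*y + 3*x - 2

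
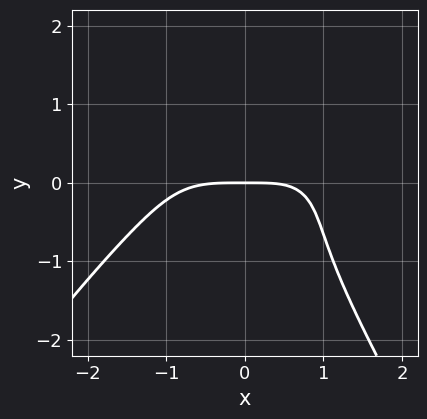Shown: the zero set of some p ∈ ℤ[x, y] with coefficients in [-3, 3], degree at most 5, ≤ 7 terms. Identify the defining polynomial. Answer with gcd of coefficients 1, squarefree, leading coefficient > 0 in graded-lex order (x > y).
x^4 + 2*x*y^2 + 2*y^3 - x*y + 3*y

First, the degree is 4 — a generic line meets the curve in up to 4 points.
Then, reading off the gridlines: it crosses the x-axis at the gridline x = 0; it meets the y-axis at y = 0 (among the integer gridlines).
Finally, the integer polynomial consistent with all of this is the stated p.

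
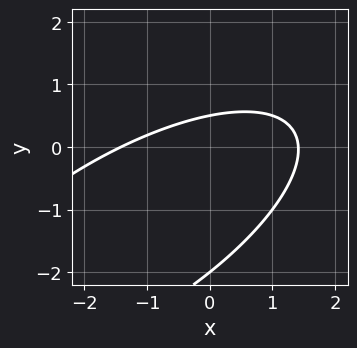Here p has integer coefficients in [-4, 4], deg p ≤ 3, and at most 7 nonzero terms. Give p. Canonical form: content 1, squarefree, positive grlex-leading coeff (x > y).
x^2 - 2*x*y + 2*y^2 + 3*y - 2

The degree is 2 — a generic line meets the curve in up to 2 points.
From the visible intercepts: it meets the y-axis at y = -2 (among the integer gridlines).
Assembling these constraints gives the stated polynomial.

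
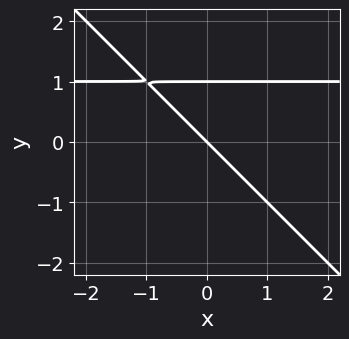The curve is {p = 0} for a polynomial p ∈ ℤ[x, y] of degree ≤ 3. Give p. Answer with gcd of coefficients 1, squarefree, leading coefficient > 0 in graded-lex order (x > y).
x*y + y^2 - x - y

Degree: a generic line meets the curve in up to 2 points, so deg p = 2.
Reading off the gridlines: it meets the x-axis at x = 0 (among the integer gridlines); among the integer gridlines, it crosses the y-axis at y ∈ {0, 1}.
Solving for integer coefficients yields p as stated.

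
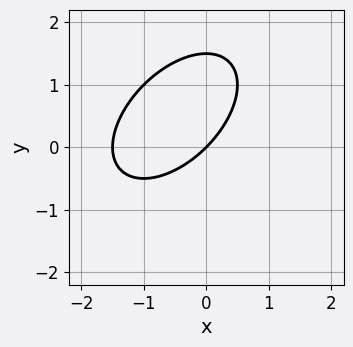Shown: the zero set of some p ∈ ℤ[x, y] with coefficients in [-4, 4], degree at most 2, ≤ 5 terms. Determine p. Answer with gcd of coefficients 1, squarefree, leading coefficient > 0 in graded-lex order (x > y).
2*x^2 - 2*x*y + 2*y^2 + 3*x - 3*y

Degree: no degree-1 curve has this shape, so deg p = 2.
Reading off the gridlines: it crosses the y-axis at the gridline y = 0; one x-axis crossing is at x = 0.
These observations pin down the coefficients.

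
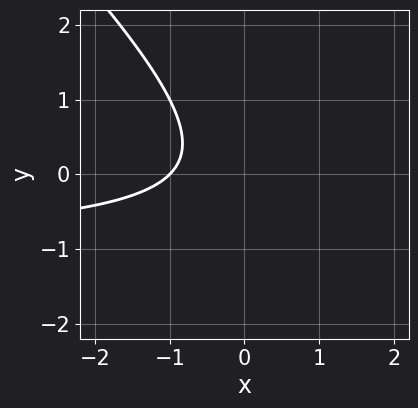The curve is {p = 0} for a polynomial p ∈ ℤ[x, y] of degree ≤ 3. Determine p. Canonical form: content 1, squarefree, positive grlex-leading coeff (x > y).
x*y + y^2 + x + 1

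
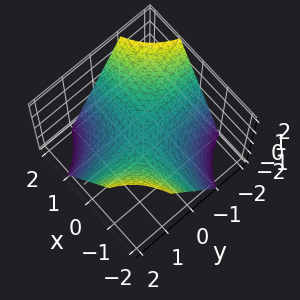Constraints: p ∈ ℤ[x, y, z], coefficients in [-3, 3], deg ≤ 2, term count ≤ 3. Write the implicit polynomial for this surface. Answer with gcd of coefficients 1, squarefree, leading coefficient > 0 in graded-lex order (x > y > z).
The degree is 2 — a hyperbolic paraboloid; a quadric.
From the visible intercepts: the visible y-axis segment lies entirely on the surface; every point of the x-axis in the box is on the surface; one z-axis crossing is at z = 0.
Solving for integer coefficients yields p as stated.

x*y + z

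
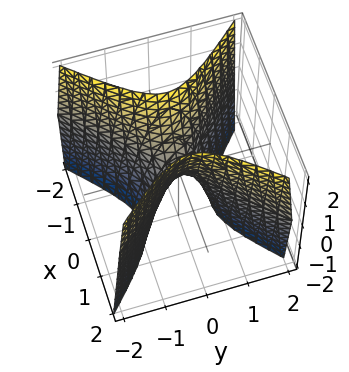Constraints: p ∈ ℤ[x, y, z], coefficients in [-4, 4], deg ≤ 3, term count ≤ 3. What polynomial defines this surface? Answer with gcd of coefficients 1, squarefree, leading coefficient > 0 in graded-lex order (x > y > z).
(a) deg p = 2. A saddle surface; a quadric.
(b) Symmetries: mirror symmetry x ↦ −x ⇒ only even powers of x; mirror symmetry y ↦ −y ⇒ only even powers of y.
(c) From the visible intercepts: it crosses the x-axis at the gridline x = 0; one y-axis crossing is at y = 0; one z-axis crossing is at z = 0.
(d) Solving for integer coefficients yields p as stated.

3*x^2 - 3*y^2 - z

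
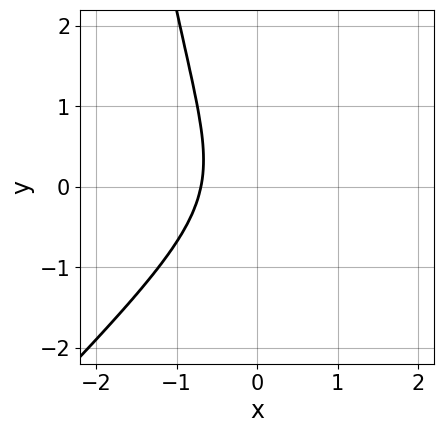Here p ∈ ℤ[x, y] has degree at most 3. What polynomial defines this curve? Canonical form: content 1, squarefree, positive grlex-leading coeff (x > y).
3*x^3 - 3*x^2*y - 2*x^2 + 2*y^2 + 2

First, degree: no degree-2 curve has this shape, so deg p = 3.
Next, reading off the gridlines: the curve avoids every integer y-axis point in the box.
Finally, these observations pin down the coefficients.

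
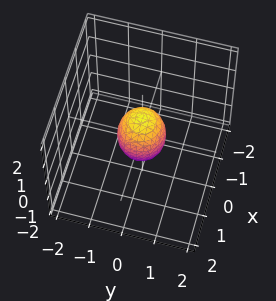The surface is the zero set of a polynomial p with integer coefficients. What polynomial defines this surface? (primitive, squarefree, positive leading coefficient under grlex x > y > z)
(a) Degree: a closed, bounded, convex surface; a quadric, so deg p = 2.
(b) Symmetry: the z-axis is an axis of rotation, so x and y enter only as x² + y²; it's symmetric under z → −z, forcing even powers of z.
(c) Checking where it meets the axes: a circular section at z = 0 has radius between 0 and 1; the z-axis gridline crossings are at z ∈ {-1, 1}.
(d) Assembling these constraints gives the stated polynomial.

2*x^2 + 2*y^2 + z^2 - 1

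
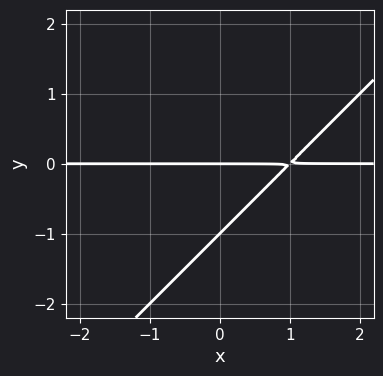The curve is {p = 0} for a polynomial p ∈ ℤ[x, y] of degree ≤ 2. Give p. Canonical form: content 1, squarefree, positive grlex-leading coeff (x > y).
x*y - y^2 - y

The degree is 2 — no degree-1 curve has this shape.
From the axis intercepts and sections: every point of the x-axis in the box is on the curve; among the integer gridlines, it crosses the y-axis at y ∈ {-1, 0}.
Solving for integer coefficients yields p as stated.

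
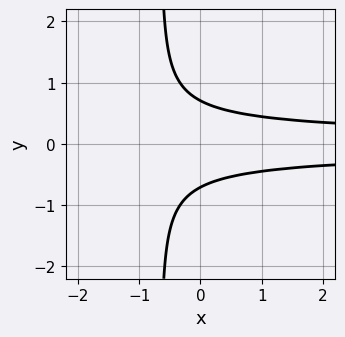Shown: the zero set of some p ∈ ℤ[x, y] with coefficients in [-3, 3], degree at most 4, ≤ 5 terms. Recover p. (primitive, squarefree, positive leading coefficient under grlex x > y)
3*x*y^2 + 2*y^2 - 1

Degree: the shape is more complex than any degree-2 curve, so deg p = 3.
Symmetries: mirror symmetry y ↦ −y ⇒ only even powers of y.
Reading off the gridlines: it misses every integer gridline on the x-axis.
Putting this together gives p.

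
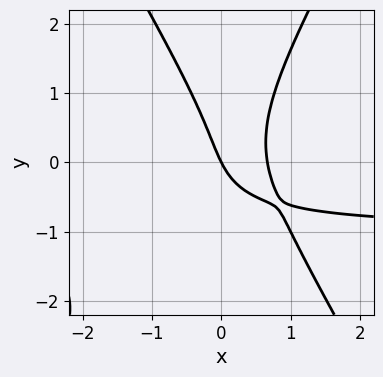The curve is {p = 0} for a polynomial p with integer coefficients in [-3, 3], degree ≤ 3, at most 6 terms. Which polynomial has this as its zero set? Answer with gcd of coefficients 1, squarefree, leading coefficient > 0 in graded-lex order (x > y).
3*x^2*y - y^3 + 3*x^2 - 2*x - y

1. Degree: no degree-2 curve has this shape, so deg p = 3.
2. Observable constraints: one x-axis crossing is at x = 0; it crosses the y-axis at the gridline y = 0.
3. Fitting integer coefficients to these (and the overall shape) gives p.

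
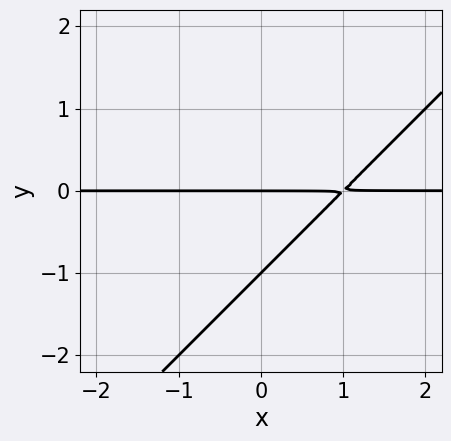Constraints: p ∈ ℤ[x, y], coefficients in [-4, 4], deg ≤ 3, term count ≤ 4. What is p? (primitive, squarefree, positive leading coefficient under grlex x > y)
x*y - y^2 - y

deg p = 2.
Checking where it meets the axes: every point of the x-axis in the box is on the curve; among the integer gridlines, it crosses the y-axis at y ∈ {-1, 0}.
Solving for integer coefficients yields p as stated.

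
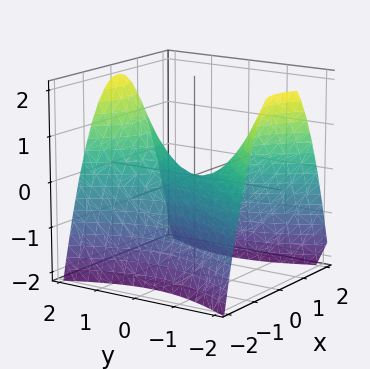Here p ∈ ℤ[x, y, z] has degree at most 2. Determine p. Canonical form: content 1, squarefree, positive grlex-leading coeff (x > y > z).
2*x^2 - y^2 + 2*z

The degree is 2 — a saddle surface; a quadric.
Symmetries: mirror symmetry x ↦ −x ⇒ only even powers of x; the y ↦ −y reflection is a symmetry, so y appears only in even powers.
Against the integer gridlines: one z-axis crossing is at z = 0; it crosses the x-axis at the gridline x = 0.
These observations pin down the coefficients.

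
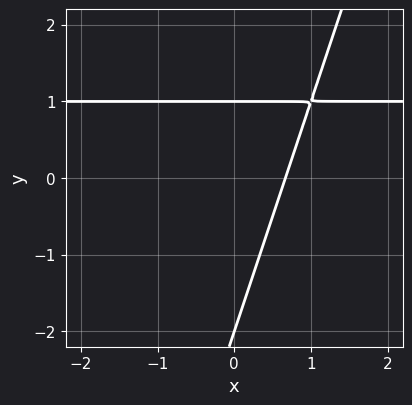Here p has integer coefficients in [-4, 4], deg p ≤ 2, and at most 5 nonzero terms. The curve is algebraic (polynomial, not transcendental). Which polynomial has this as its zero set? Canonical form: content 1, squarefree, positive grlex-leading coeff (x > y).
3*x*y - y^2 - 3*x - y + 2

(a) The degree is 2 — the shape is more complex than any degree-1 curve.
(b) From the visible intercepts: the y-axis gridline crossings are at y ∈ {-2, 1}.
(c) The integer polynomial consistent with all of this is the stated p.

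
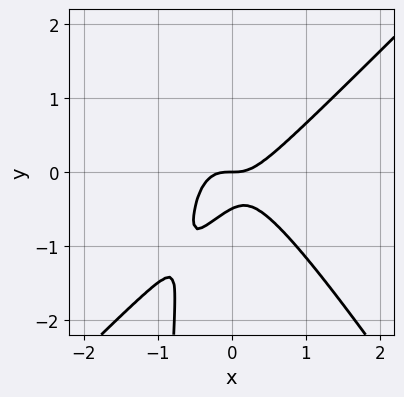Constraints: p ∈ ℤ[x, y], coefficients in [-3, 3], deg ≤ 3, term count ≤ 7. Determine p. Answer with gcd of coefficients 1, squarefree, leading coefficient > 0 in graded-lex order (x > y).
3*x^3 - x^2*y - 2*x*y^2 - 2*y^2 - y

The degree is 3 — no degree-2 curve has this shape.
Observable constraints: one y-axis crossing is at y = 0; it meets the x-axis at x = 0 (among the integer gridlines).
Fitting integer coefficients to these (and the overall shape) gives p.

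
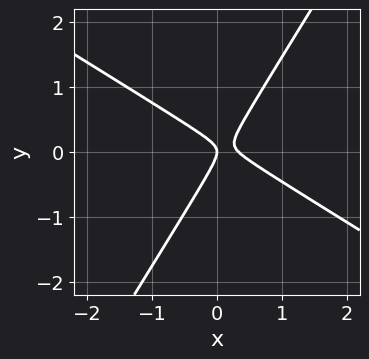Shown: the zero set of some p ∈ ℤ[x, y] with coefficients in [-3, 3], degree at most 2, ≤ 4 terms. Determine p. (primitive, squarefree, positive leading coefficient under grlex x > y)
3*x^2 + 3*x*y - 3*y^2 - x

The degree is 2 — the shape is more complex than any degree-1 curve.
From the axis intercepts and sections: one y-axis crossing is at y = 0; it meets the x-axis at x = 0 (among the integer gridlines).
The integer polynomial consistent with all of this is the stated p.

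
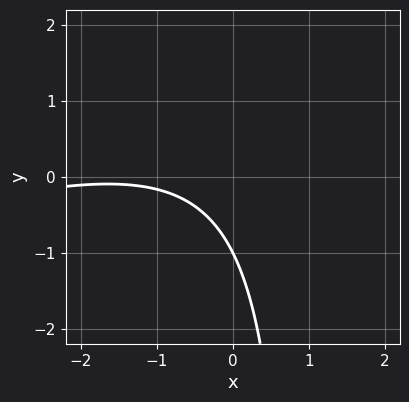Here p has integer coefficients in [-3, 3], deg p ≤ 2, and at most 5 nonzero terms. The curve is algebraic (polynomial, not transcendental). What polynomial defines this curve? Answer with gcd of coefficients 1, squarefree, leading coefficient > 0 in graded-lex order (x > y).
(a) The degree is 2 — no degree-1 curve has this shape.
(b) Against the integer gridlines: no x-intercept at any integer in the box; one y-axis crossing is at y = -1.
(c) Together with the visible shape, these determine p as stated.

x^2 - 3*x*y + 3*x + 3*y + 3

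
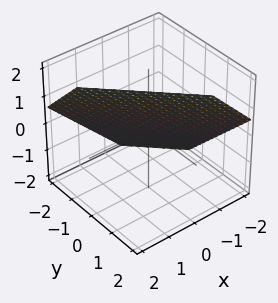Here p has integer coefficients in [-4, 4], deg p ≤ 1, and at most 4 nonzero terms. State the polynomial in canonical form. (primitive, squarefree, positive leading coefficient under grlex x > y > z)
(a) The degree is 1 — every cross-section is a straight line — this is a plane.
(b) Matching integer coefficients to the picture gives p.

3*x + 3*y - 3*z + 2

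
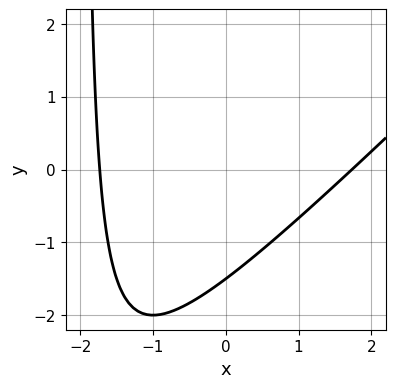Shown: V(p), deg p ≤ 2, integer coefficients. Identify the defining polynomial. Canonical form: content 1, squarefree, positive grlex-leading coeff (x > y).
x^2 - x*y - 2*y - 3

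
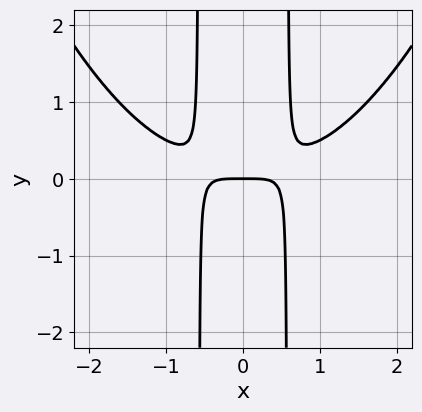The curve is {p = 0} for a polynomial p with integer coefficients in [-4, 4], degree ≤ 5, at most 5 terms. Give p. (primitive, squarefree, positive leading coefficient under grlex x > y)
deg p = 4. A generic line meets the curve in up to 4 points.
Symmetries: it's symmetric under x → −x, forcing even powers of x.
Reading off the gridlines: it crosses the y-axis at the gridline y = 0; one x-axis crossing is at x = 0.
Putting this together gives p.

x^4 - 3*x^2*y + y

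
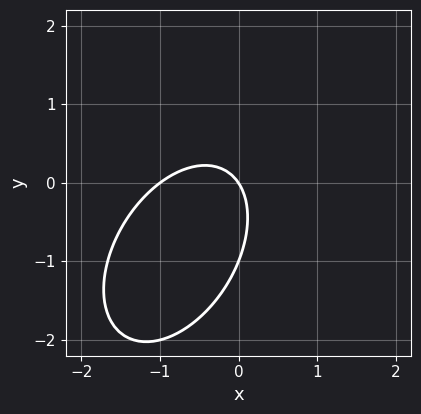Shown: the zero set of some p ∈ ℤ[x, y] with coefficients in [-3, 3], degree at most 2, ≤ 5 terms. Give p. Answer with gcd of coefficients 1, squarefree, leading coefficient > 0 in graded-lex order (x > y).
3*x^2 - 2*x*y + 2*y^2 + 3*x + 2*y

First, deg p = 2. The shape is more complex than any degree-1 curve.
Then, observable constraints: the y-axis gridline crossings are at y ∈ {-1, 0}; the x-axis gridline crossings are at x ∈ {-1, 0}.
Finally, solving for integer coefficients yields p as stated.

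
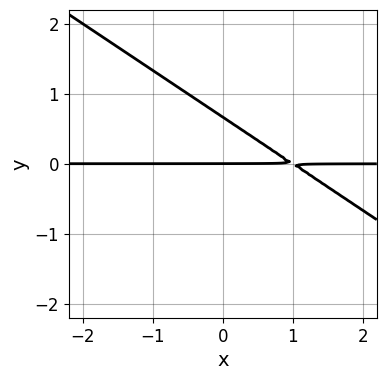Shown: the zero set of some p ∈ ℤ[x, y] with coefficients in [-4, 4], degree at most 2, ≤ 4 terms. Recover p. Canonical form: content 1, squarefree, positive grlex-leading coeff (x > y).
2*x*y + 3*y^2 - 2*y

1. The degree is 2 — no degree-1 curve has this shape.
2. From the axis intercepts and sections: one y-axis crossing is at y = 0; the visible x-axis segment lies entirely on the curve.
3. Solving for integer coefficients yields p as stated.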